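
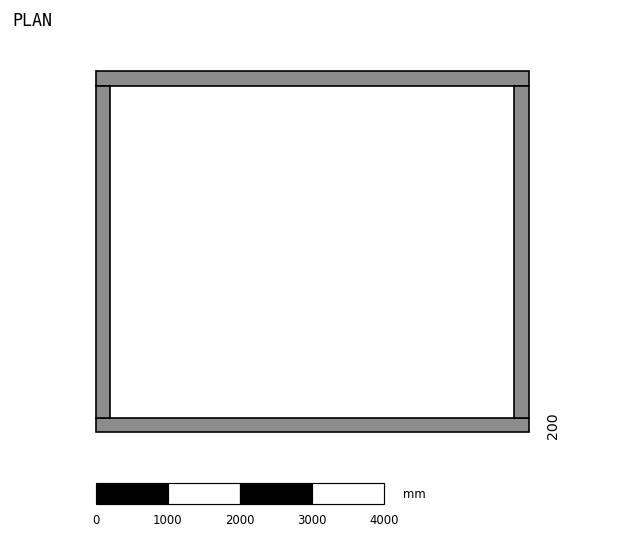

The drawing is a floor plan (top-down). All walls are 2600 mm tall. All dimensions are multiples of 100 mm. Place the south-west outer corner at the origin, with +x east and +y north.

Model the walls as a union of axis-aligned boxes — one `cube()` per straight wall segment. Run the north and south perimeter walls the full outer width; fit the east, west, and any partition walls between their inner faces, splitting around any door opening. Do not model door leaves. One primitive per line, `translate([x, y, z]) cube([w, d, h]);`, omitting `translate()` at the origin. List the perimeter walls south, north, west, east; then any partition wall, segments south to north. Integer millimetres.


cube([6000, 200, 2600]);
translate([0, 4800, 0]) cube([6000, 200, 2600]);
translate([0, 200, 0]) cube([200, 4600, 2600]);
translate([5800, 200, 0]) cube([200, 4600, 2600]);


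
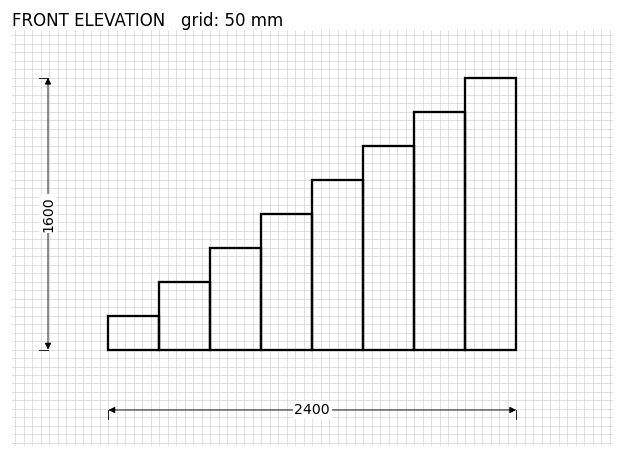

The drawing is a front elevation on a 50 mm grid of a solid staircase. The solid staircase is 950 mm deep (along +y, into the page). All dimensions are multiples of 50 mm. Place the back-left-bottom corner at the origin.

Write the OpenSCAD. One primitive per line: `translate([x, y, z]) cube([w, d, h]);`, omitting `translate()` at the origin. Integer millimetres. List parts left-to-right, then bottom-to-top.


cube([300, 950, 200]);
translate([300, 0, 0]) cube([300, 950, 400]);
translate([600, 0, 0]) cube([300, 950, 600]);
translate([900, 0, 0]) cube([300, 950, 800]);
translate([1200, 0, 0]) cube([300, 950, 1000]);
translate([1500, 0, 0]) cube([300, 950, 1200]);
translate([1800, 0, 0]) cube([300, 950, 1400]);
translate([2100, 0, 0]) cube([300, 950, 1600]);


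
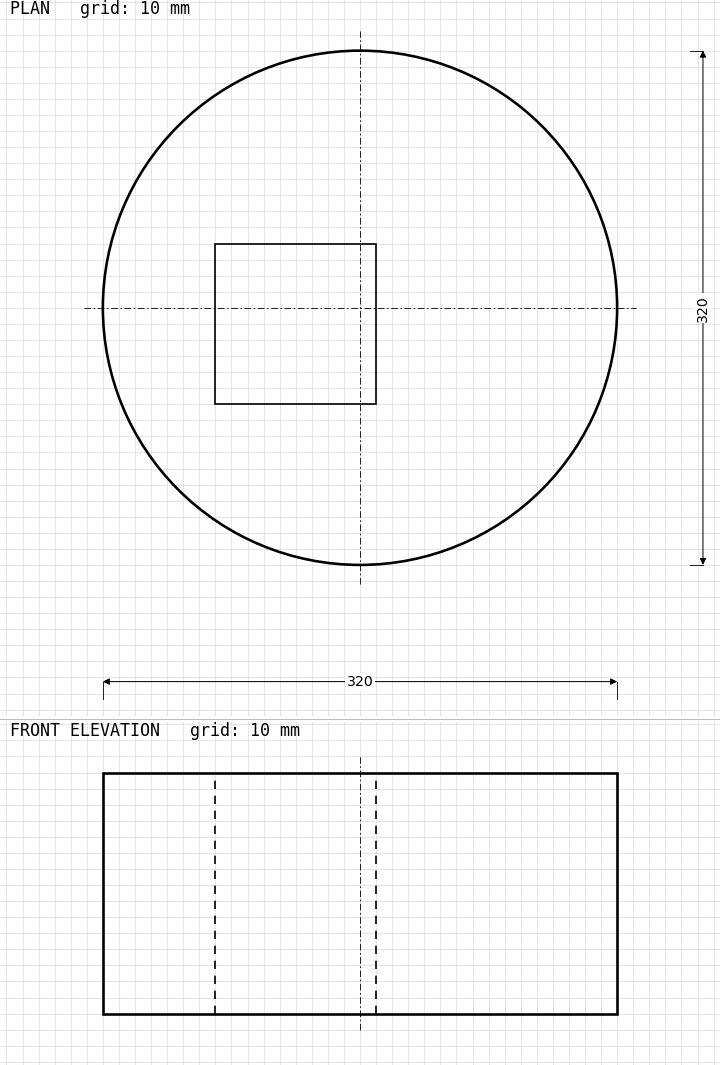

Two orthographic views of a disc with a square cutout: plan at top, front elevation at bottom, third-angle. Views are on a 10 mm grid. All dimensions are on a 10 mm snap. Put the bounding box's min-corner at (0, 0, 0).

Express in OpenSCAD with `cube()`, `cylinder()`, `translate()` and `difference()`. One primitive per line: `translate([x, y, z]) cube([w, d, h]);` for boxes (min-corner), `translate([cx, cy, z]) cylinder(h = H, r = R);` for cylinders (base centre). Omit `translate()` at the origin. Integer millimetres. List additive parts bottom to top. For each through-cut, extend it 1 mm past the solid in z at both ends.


difference() {
  translate([160, 160, 0]) cylinder(h = 150, r = 160);
  translate([70, 100, -1]) cube([100, 100, 152]);
}


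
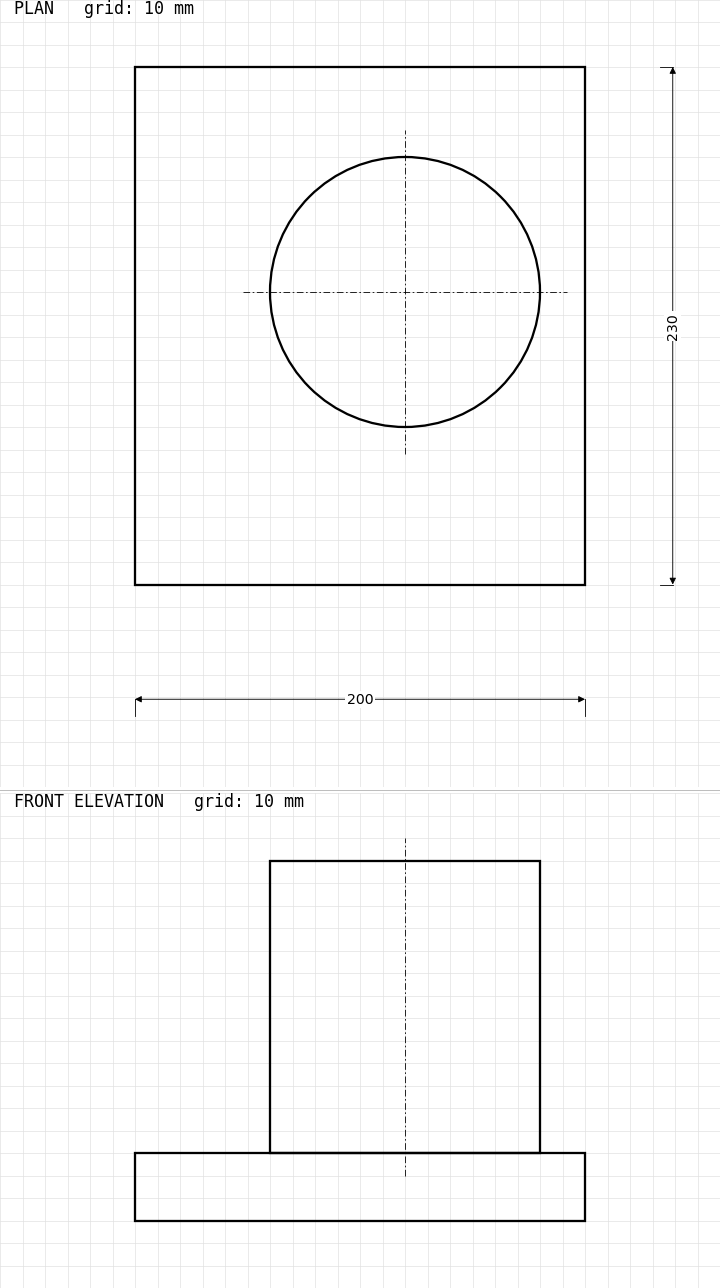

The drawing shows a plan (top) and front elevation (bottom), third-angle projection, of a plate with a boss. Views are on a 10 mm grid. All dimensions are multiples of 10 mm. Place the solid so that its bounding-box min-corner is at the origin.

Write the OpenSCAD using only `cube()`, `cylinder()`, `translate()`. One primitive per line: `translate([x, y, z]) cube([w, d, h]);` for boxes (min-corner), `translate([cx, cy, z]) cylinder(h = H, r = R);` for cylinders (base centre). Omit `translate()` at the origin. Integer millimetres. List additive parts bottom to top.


cube([200, 230, 30]);
translate([120, 130, 30]) cylinder(h = 130, r = 60);


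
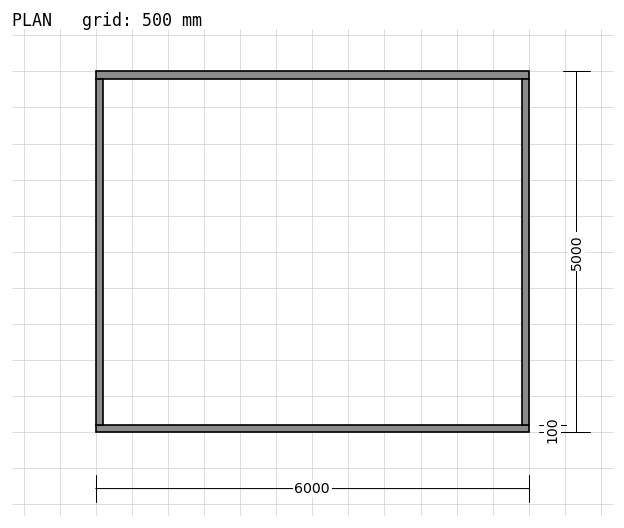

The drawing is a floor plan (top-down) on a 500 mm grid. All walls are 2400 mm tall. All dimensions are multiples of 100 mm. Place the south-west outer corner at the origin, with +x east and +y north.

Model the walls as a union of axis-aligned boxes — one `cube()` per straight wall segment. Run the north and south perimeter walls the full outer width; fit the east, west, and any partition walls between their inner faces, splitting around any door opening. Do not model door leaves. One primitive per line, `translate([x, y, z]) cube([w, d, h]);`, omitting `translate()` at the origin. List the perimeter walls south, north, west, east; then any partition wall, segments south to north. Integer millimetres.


cube([6000, 100, 2400]);
translate([0, 4900, 0]) cube([6000, 100, 2400]);
translate([0, 100, 0]) cube([100, 4800, 2400]);
translate([5900, 100, 0]) cube([100, 4800, 2400]);


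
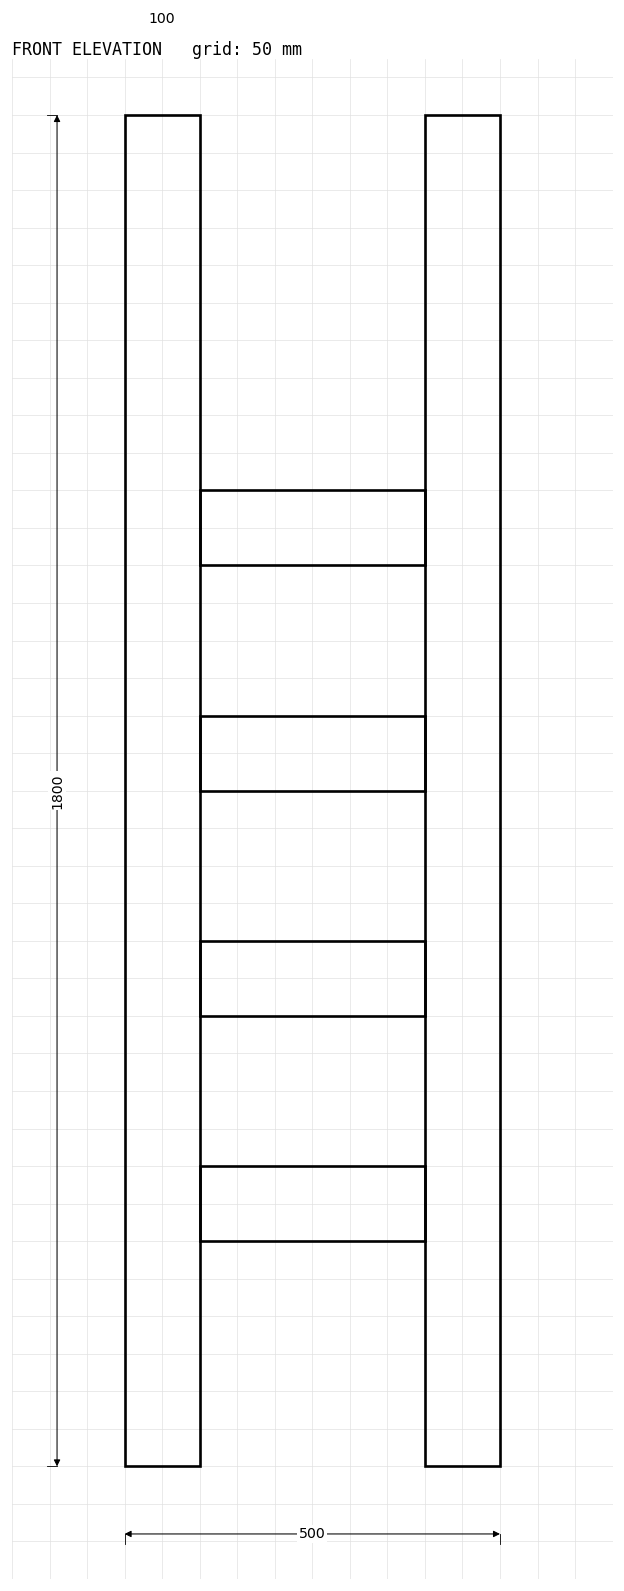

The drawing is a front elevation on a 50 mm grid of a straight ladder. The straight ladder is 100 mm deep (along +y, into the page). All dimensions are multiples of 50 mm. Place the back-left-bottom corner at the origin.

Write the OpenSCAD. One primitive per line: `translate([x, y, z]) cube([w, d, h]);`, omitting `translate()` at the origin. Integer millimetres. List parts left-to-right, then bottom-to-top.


cube([100, 100, 1800]);
translate([100, 0, 300]) cube([300, 100, 100]);
translate([100, 0, 600]) cube([300, 100, 100]);
translate([100, 0, 900]) cube([300, 100, 100]);
translate([100, 0, 1200]) cube([300, 100, 100]);
translate([400, 0, 0]) cube([100, 100, 1800]);


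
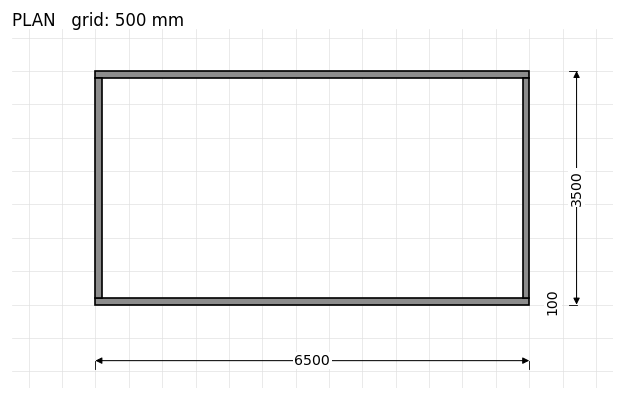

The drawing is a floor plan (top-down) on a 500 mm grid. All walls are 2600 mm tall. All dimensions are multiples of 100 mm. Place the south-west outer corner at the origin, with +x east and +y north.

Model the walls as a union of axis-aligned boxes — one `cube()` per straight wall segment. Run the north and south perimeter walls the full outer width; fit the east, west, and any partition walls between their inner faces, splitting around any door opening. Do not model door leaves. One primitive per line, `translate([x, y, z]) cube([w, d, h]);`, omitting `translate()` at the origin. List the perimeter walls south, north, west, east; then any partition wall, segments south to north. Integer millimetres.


cube([6500, 100, 2600]);
translate([0, 3400, 0]) cube([6500, 100, 2600]);
translate([0, 100, 0]) cube([100, 3300, 2600]);
translate([6400, 100, 0]) cube([100, 3300, 2600]);


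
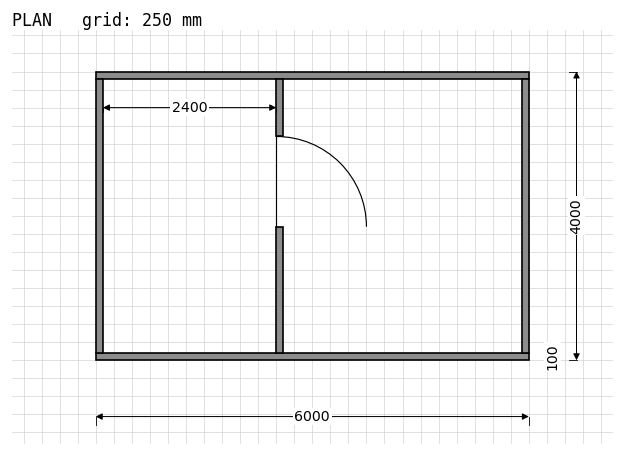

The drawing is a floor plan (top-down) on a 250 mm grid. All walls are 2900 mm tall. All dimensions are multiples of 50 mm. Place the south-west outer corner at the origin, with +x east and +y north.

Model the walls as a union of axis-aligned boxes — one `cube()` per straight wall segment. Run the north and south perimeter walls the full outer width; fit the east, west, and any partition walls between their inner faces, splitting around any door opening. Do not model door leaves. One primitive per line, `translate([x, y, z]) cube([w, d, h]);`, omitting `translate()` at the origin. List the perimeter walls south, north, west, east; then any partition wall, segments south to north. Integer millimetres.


cube([6000, 100, 2900]);
translate([0, 3900, 0]) cube([6000, 100, 2900]);
translate([0, 100, 0]) cube([100, 3800, 2900]);
translate([5900, 100, 0]) cube([100, 3800, 2900]);
translate([2500, 100, 0]) cube([100, 1750, 2900]);
translate([2500, 3100, 0]) cube([100, 800, 2900]);


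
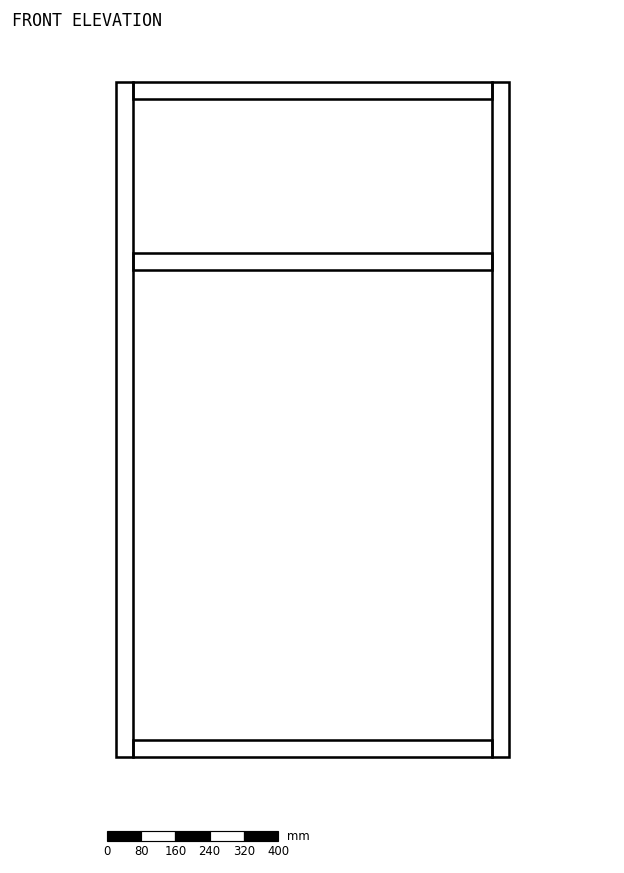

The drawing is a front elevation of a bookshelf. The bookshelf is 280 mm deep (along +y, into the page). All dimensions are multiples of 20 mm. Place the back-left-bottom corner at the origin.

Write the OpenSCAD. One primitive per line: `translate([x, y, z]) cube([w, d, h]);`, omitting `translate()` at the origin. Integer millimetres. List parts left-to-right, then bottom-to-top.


cube([40, 280, 1580]);
translate([40, 0, 0]) cube([840, 280, 40]);
translate([40, 0, 1140]) cube([840, 280, 40]);
translate([40, 0, 1540]) cube([840, 280, 40]);
translate([880, 0, 0]) cube([40, 280, 1580]);


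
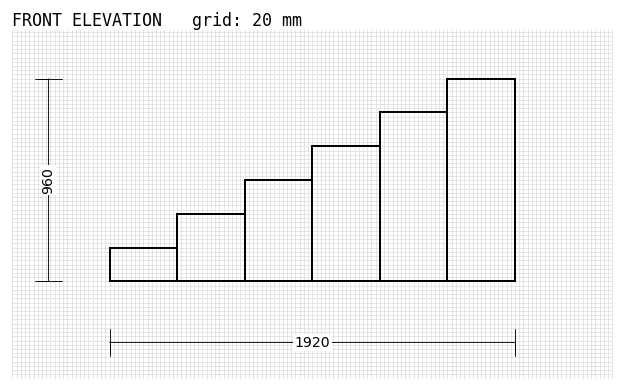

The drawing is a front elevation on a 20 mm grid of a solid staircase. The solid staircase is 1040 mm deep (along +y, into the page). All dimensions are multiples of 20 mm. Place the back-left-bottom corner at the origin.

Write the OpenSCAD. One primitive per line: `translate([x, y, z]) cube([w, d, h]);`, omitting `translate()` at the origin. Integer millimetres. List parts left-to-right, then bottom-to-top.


cube([320, 1040, 160]);
translate([320, 0, 0]) cube([320, 1040, 320]);
translate([640, 0, 0]) cube([320, 1040, 480]);
translate([960, 0, 0]) cube([320, 1040, 640]);
translate([1280, 0, 0]) cube([320, 1040, 800]);
translate([1600, 0, 0]) cube([320, 1040, 960]);


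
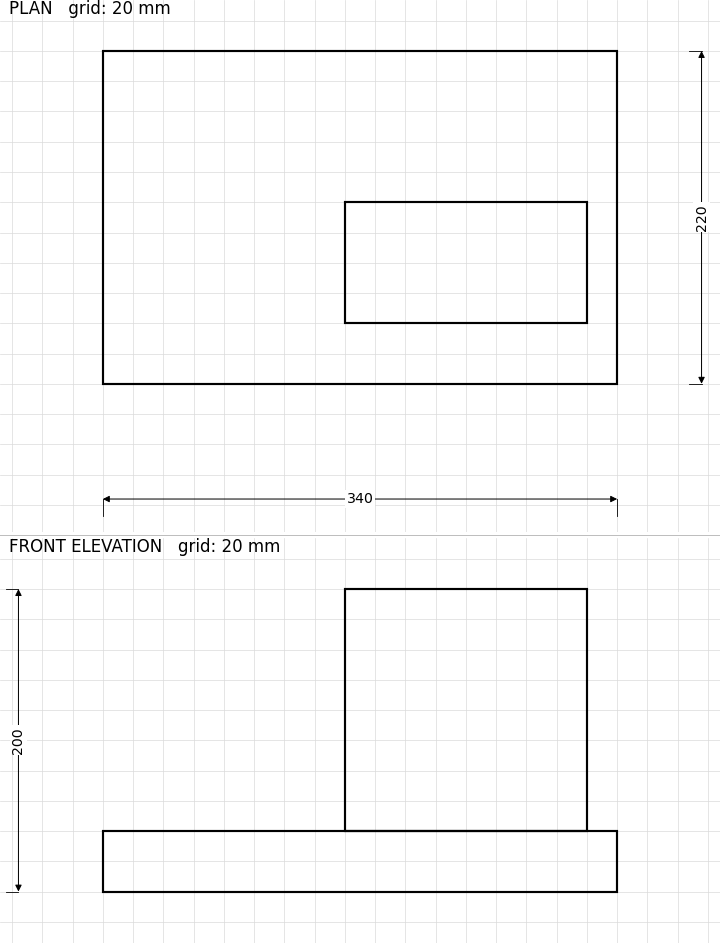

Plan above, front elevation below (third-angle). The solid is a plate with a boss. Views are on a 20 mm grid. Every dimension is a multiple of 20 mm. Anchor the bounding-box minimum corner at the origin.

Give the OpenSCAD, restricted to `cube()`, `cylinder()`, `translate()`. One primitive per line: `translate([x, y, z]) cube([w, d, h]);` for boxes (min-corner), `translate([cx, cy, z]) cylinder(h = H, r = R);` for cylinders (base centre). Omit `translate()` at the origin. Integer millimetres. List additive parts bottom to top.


cube([340, 220, 40]);
translate([160, 40, 40]) cube([160, 80, 160]);


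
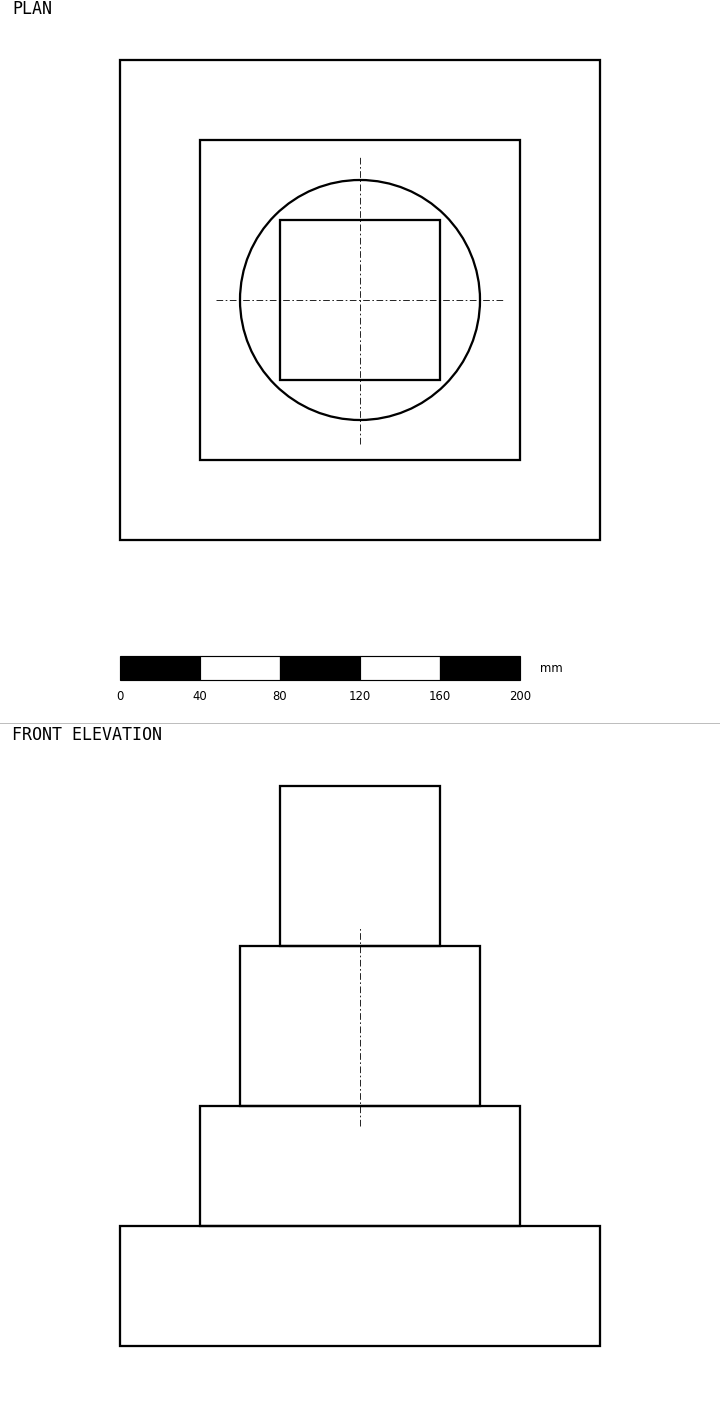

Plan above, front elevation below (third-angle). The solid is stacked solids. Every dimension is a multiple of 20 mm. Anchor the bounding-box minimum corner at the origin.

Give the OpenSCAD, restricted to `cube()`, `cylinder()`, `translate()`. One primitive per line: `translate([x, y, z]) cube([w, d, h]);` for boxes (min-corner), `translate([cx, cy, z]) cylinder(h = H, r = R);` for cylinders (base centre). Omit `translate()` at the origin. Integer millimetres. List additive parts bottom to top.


cube([240, 240, 60]);
translate([40, 40, 60]) cube([160, 160, 60]);
translate([120, 120, 120]) cylinder(h = 80, r = 60);
translate([80, 80, 200]) cube([80, 80, 80]);


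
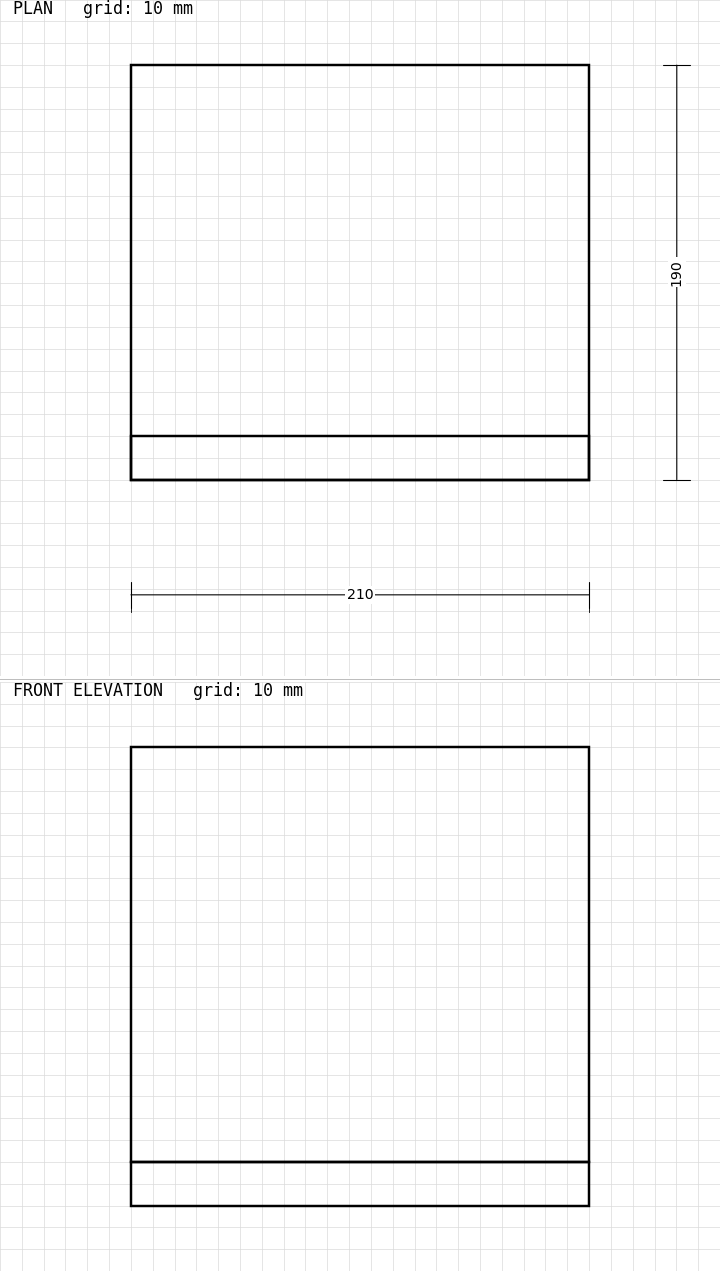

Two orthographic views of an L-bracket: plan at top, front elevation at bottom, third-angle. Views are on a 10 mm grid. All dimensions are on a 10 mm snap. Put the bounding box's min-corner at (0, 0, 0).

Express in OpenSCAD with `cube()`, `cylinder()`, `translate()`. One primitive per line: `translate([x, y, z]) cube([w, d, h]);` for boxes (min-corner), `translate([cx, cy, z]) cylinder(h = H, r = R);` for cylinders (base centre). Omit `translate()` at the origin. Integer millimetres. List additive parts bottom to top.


cube([210, 190, 20]);
translate([0, 0, 20]) cube([210, 20, 190]);


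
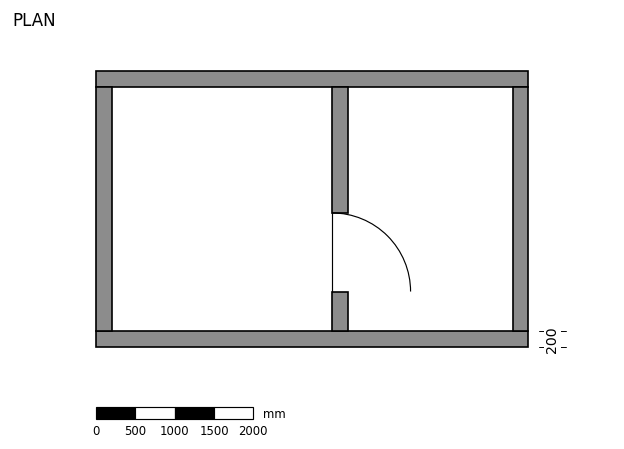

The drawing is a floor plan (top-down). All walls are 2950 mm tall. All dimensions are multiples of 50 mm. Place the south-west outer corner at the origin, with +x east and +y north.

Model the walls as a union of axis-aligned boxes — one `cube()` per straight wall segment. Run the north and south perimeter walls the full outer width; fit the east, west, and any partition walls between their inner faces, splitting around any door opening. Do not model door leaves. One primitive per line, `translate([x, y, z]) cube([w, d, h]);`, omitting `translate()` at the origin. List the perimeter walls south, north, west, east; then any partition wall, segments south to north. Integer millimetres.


cube([5500, 200, 2950]);
translate([0, 3300, 0]) cube([5500, 200, 2950]);
translate([0, 200, 0]) cube([200, 3100, 2950]);
translate([5300, 200, 0]) cube([200, 3100, 2950]);
translate([3000, 200, 0]) cube([200, 500, 2950]);
translate([3000, 1700, 0]) cube([200, 1600, 2950]);


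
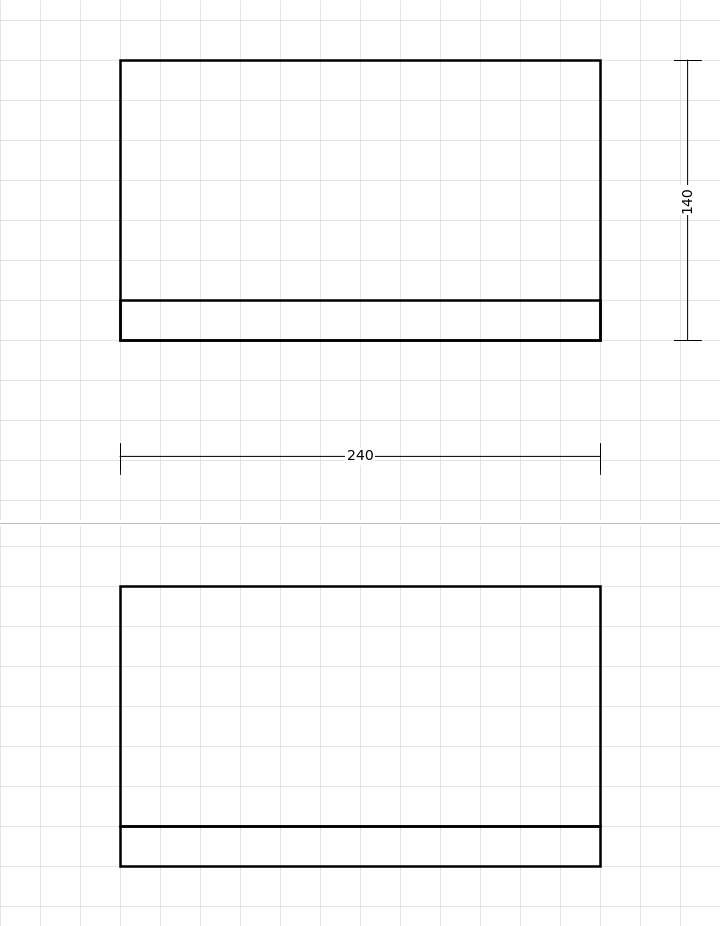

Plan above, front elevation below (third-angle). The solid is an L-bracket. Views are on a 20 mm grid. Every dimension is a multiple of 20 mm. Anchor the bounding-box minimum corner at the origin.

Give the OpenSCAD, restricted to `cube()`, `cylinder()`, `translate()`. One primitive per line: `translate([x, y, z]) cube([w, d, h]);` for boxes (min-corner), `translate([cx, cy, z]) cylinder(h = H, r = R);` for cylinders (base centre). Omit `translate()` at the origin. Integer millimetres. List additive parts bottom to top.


cube([240, 140, 20]);
translate([0, 0, 20]) cube([240, 20, 120]);


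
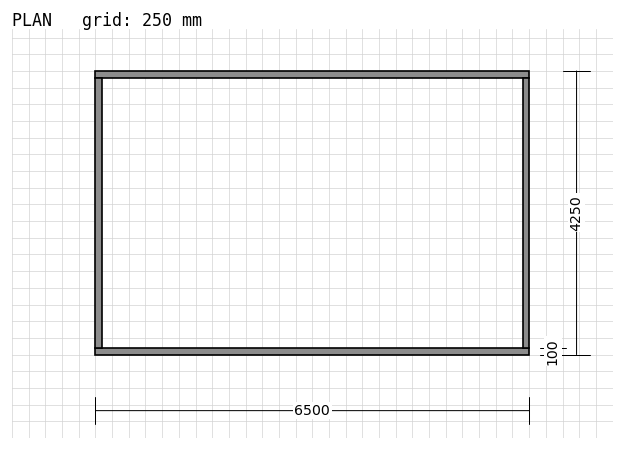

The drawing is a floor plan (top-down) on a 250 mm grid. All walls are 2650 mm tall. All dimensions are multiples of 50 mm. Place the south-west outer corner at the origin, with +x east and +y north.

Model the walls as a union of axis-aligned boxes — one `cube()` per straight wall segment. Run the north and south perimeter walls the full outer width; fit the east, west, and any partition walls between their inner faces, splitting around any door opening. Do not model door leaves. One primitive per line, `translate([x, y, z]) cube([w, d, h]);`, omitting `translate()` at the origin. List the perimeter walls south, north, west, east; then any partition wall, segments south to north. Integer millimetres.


cube([6500, 100, 2650]);
translate([0, 4150, 0]) cube([6500, 100, 2650]);
translate([0, 100, 0]) cube([100, 4050, 2650]);
translate([6400, 100, 0]) cube([100, 4050, 2650]);


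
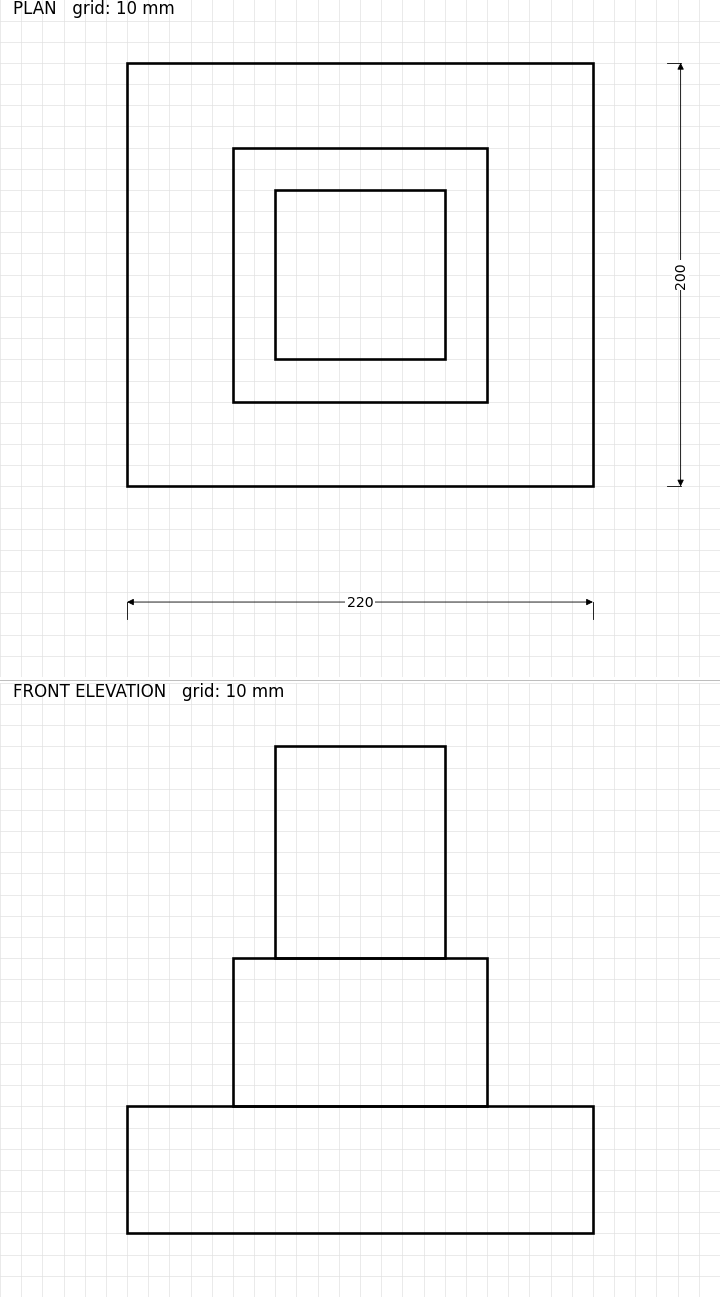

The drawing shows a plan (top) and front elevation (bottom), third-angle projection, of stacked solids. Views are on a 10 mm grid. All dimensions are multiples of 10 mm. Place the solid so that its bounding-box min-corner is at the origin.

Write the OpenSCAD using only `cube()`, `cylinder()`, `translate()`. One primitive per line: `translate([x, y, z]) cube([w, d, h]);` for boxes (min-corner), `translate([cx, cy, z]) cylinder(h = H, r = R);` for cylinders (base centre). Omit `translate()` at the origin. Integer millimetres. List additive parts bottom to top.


cube([220, 200, 60]);
translate([50, 40, 60]) cube([120, 120, 70]);
translate([70, 60, 130]) cube([80, 80, 100]);


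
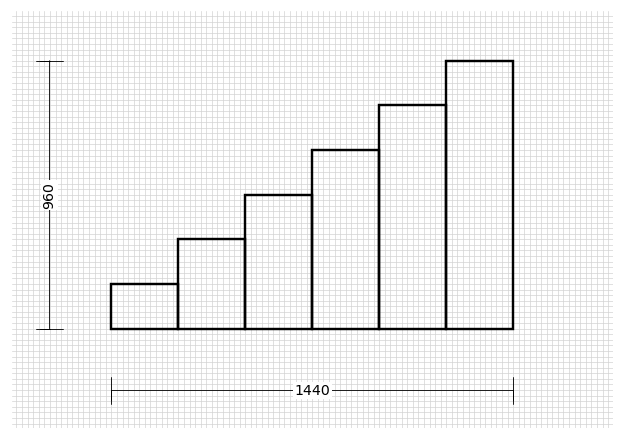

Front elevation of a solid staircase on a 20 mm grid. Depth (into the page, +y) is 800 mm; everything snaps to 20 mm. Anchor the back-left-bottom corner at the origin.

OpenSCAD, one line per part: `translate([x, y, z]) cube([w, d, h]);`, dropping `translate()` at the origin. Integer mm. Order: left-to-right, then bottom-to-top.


cube([240, 800, 160]);
translate([240, 0, 0]) cube([240, 800, 320]);
translate([480, 0, 0]) cube([240, 800, 480]);
translate([720, 0, 0]) cube([240, 800, 640]);
translate([960, 0, 0]) cube([240, 800, 800]);
translate([1200, 0, 0]) cube([240, 800, 960]);


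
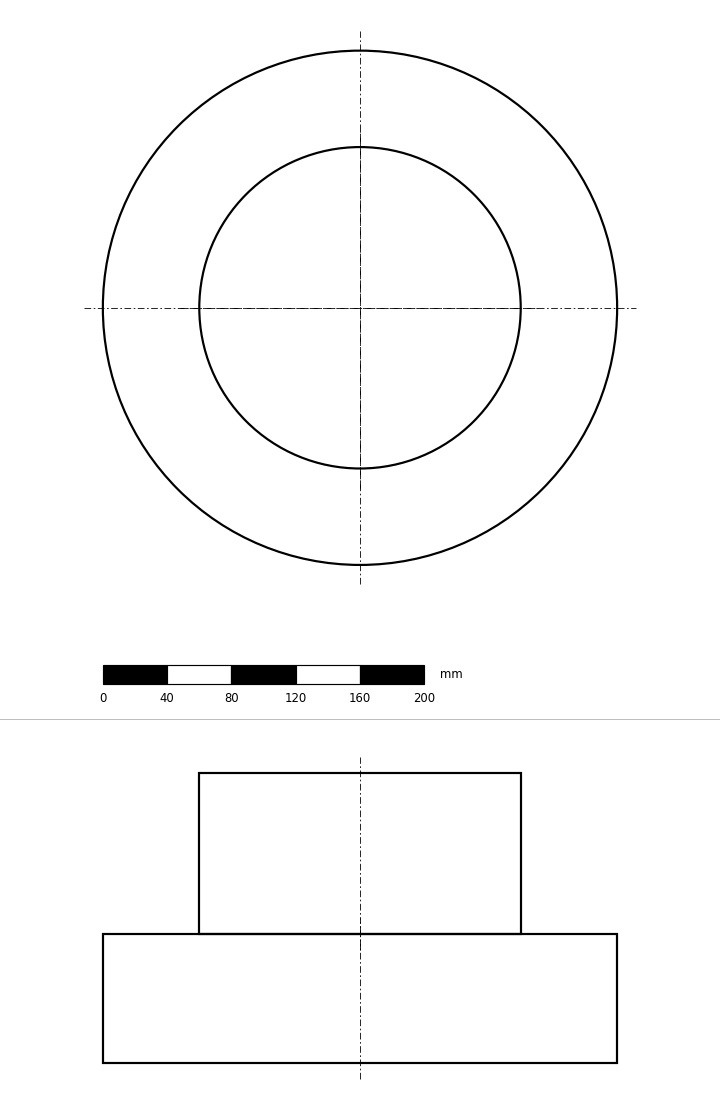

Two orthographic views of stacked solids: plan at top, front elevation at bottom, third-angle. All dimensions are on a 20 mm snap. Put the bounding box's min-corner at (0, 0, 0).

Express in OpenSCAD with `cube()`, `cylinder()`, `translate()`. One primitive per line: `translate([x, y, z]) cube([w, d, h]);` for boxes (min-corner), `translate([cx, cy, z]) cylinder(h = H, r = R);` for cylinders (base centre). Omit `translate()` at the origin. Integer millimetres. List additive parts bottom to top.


translate([160, 160, 0]) cylinder(h = 80, r = 160);
translate([160, 160, 80]) cylinder(h = 100, r = 100);


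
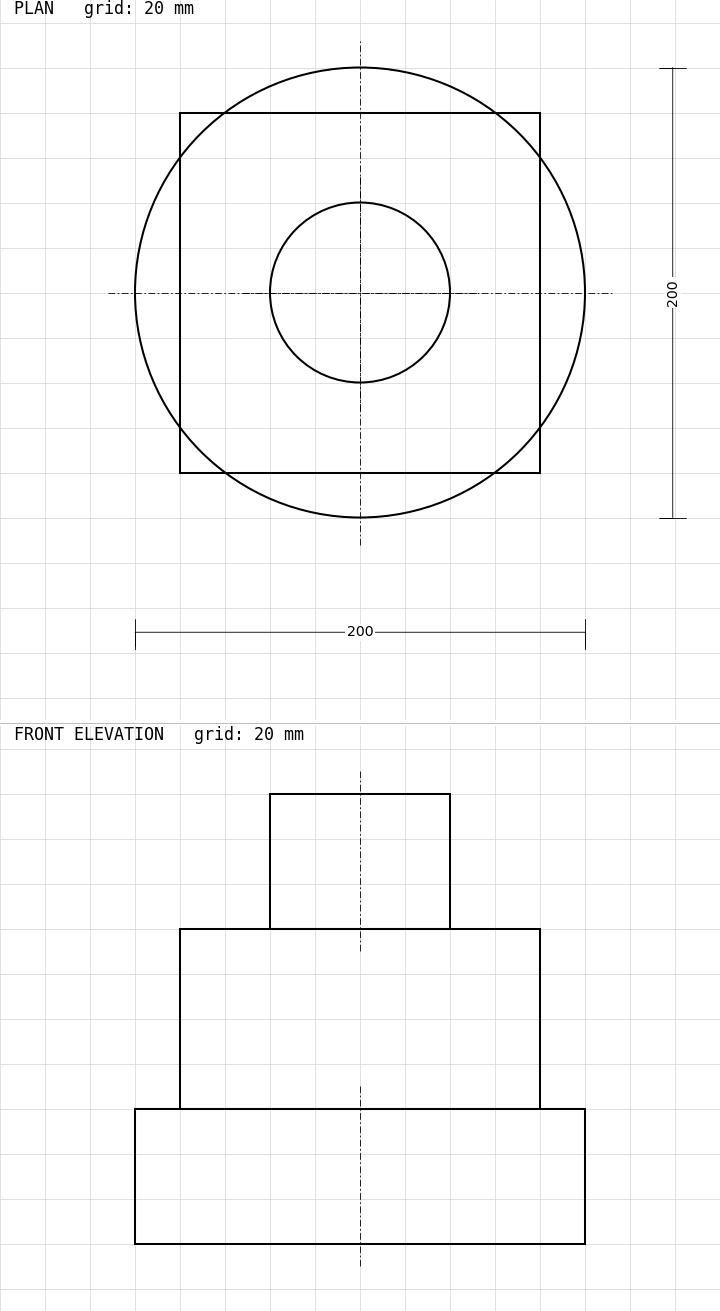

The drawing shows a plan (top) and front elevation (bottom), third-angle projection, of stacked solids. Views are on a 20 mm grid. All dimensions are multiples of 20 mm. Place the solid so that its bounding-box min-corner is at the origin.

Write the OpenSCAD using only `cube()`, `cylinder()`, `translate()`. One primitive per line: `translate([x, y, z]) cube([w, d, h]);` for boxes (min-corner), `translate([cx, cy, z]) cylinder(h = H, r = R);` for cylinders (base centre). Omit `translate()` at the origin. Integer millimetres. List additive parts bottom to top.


translate([100, 100, 0]) cylinder(h = 60, r = 100);
translate([20, 20, 60]) cube([160, 160, 80]);
translate([100, 100, 140]) cylinder(h = 60, r = 40);


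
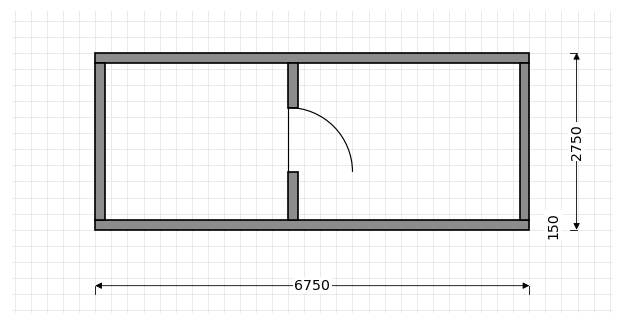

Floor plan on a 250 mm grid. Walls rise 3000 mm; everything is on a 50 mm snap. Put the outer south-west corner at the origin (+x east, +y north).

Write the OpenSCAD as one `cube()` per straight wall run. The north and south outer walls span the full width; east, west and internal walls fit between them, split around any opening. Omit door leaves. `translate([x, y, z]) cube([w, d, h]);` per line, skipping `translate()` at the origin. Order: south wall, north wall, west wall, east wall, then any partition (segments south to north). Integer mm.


cube([6750, 150, 3000]);
translate([0, 2600, 0]) cube([6750, 150, 3000]);
translate([0, 150, 0]) cube([150, 2450, 3000]);
translate([6600, 150, 0]) cube([150, 2450, 3000]);
translate([3000, 150, 0]) cube([150, 750, 3000]);
translate([3000, 1900, 0]) cube([150, 700, 3000]);


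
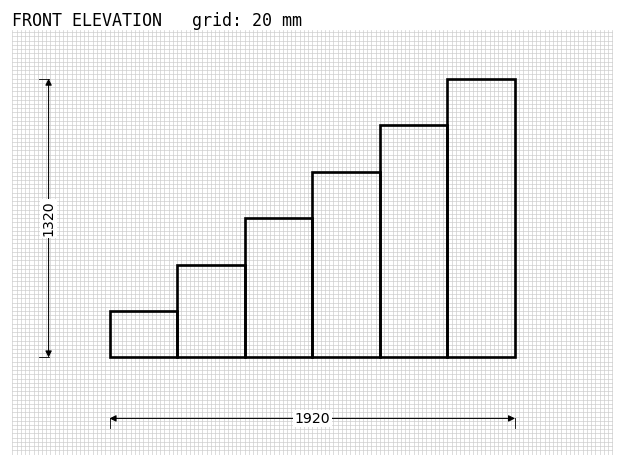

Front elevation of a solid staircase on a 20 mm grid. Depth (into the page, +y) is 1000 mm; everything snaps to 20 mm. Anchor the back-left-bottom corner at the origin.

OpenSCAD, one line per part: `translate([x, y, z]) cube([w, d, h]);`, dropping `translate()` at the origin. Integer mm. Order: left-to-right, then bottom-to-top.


cube([320, 1000, 220]);
translate([320, 0, 0]) cube([320, 1000, 440]);
translate([640, 0, 0]) cube([320, 1000, 660]);
translate([960, 0, 0]) cube([320, 1000, 880]);
translate([1280, 0, 0]) cube([320, 1000, 1100]);
translate([1600, 0, 0]) cube([320, 1000, 1320]);


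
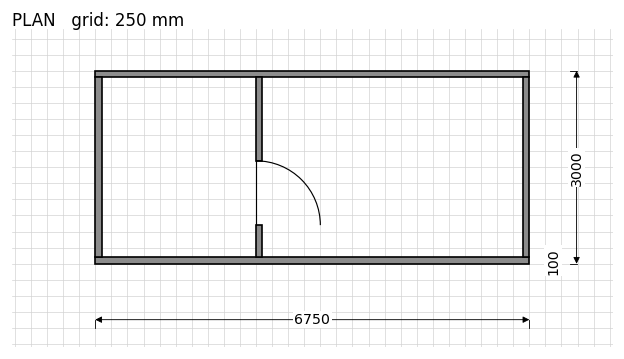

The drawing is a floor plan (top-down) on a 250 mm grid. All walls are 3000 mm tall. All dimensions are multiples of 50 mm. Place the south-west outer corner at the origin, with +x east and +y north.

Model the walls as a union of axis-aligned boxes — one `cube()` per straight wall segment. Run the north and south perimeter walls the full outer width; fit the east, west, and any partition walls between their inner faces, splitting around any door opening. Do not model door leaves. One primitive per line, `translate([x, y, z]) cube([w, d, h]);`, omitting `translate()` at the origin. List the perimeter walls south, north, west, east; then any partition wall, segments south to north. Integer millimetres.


cube([6750, 100, 3000]);
translate([0, 2900, 0]) cube([6750, 100, 3000]);
translate([0, 100, 0]) cube([100, 2800, 3000]);
translate([6650, 100, 0]) cube([100, 2800, 3000]);
translate([2500, 100, 0]) cube([100, 500, 3000]);
translate([2500, 1600, 0]) cube([100, 1300, 3000]);


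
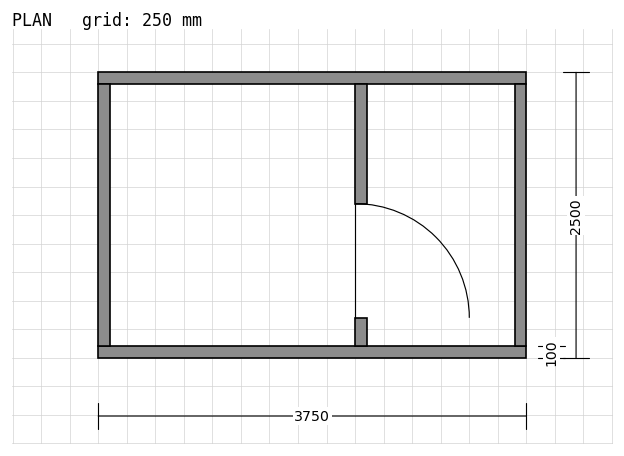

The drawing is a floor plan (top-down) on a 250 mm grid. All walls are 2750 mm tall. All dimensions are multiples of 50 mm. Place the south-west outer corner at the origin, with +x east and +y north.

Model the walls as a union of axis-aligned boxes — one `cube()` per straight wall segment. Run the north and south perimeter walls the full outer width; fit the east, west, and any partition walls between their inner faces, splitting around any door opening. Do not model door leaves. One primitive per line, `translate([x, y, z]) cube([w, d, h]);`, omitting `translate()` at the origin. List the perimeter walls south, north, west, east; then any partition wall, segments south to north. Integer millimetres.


cube([3750, 100, 2750]);
translate([0, 2400, 0]) cube([3750, 100, 2750]);
translate([0, 100, 0]) cube([100, 2300, 2750]);
translate([3650, 100, 0]) cube([100, 2300, 2750]);
translate([2250, 100, 0]) cube([100, 250, 2750]);
translate([2250, 1350, 0]) cube([100, 1050, 2750]);


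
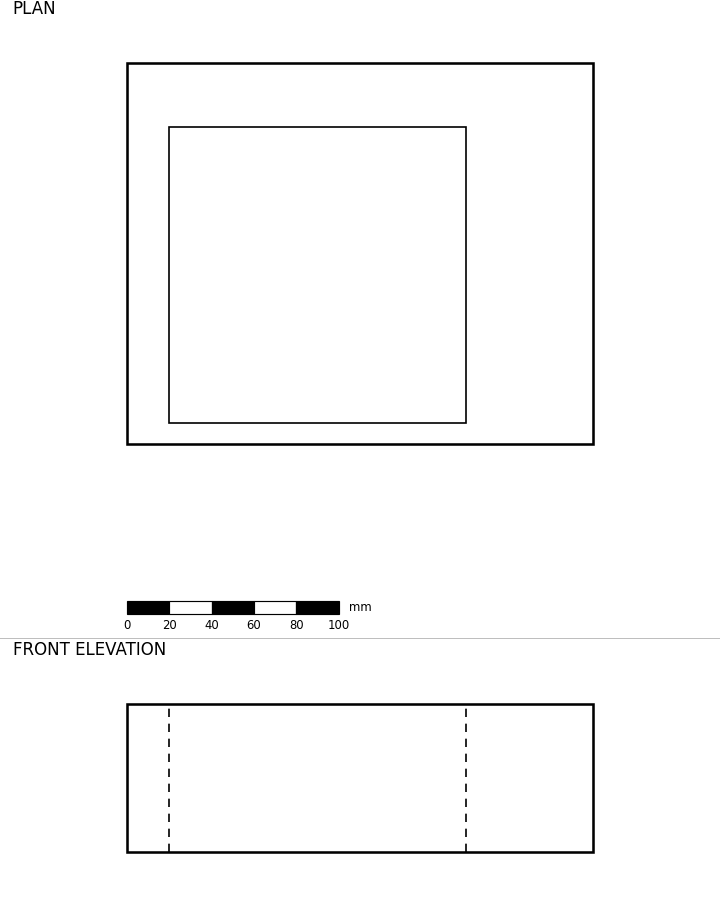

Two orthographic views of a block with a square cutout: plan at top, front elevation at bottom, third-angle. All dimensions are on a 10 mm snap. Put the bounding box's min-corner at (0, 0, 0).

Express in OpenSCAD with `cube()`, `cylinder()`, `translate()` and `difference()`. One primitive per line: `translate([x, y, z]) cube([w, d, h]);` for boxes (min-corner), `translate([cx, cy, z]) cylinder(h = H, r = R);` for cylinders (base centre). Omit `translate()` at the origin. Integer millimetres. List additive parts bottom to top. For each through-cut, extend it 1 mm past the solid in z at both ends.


difference() {
  cube([220, 180, 70]);
  translate([20, 10, -1]) cube([140, 140, 72]);
}


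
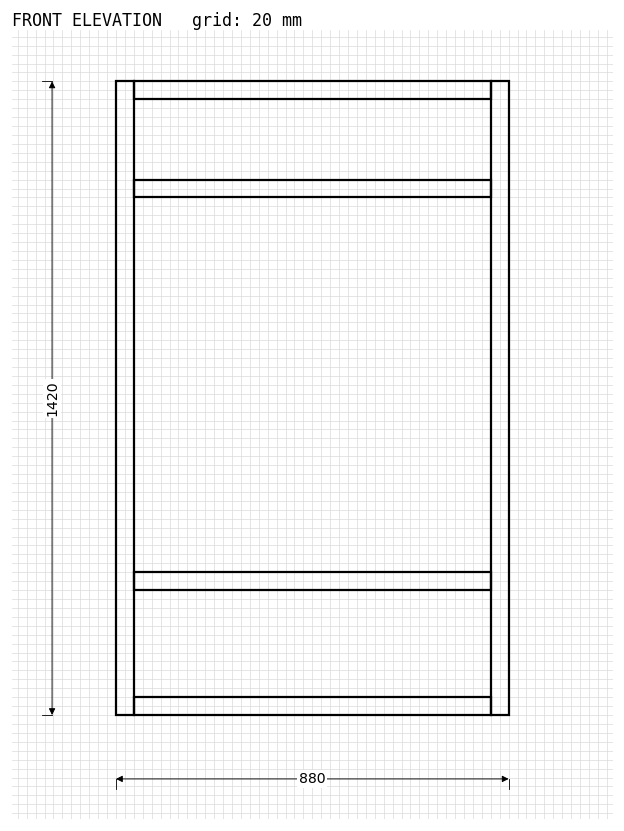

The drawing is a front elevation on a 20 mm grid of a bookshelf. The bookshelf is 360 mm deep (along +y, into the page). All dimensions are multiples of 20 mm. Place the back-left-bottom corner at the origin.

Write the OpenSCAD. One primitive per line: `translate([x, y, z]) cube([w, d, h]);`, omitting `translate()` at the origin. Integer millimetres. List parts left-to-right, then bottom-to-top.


cube([40, 360, 1420]);
translate([40, 0, 0]) cube([800, 360, 40]);
translate([40, 0, 280]) cube([800, 360, 40]);
translate([40, 0, 1160]) cube([800, 360, 40]);
translate([40, 0, 1380]) cube([800, 360, 40]);
translate([840, 0, 0]) cube([40, 360, 1420]);


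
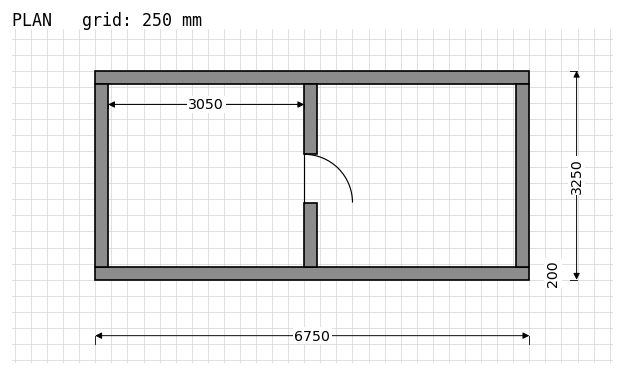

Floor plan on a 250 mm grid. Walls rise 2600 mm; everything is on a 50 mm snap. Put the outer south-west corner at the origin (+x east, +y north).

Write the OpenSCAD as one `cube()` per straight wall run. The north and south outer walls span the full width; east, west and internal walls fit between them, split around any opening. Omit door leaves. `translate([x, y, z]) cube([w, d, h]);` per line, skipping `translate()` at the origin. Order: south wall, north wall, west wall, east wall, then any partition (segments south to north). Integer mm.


cube([6750, 200, 2600]);
translate([0, 3050, 0]) cube([6750, 200, 2600]);
translate([0, 200, 0]) cube([200, 2850, 2600]);
translate([6550, 200, 0]) cube([200, 2850, 2600]);
translate([3250, 200, 0]) cube([200, 1000, 2600]);
translate([3250, 1950, 0]) cube([200, 1100, 2600]);


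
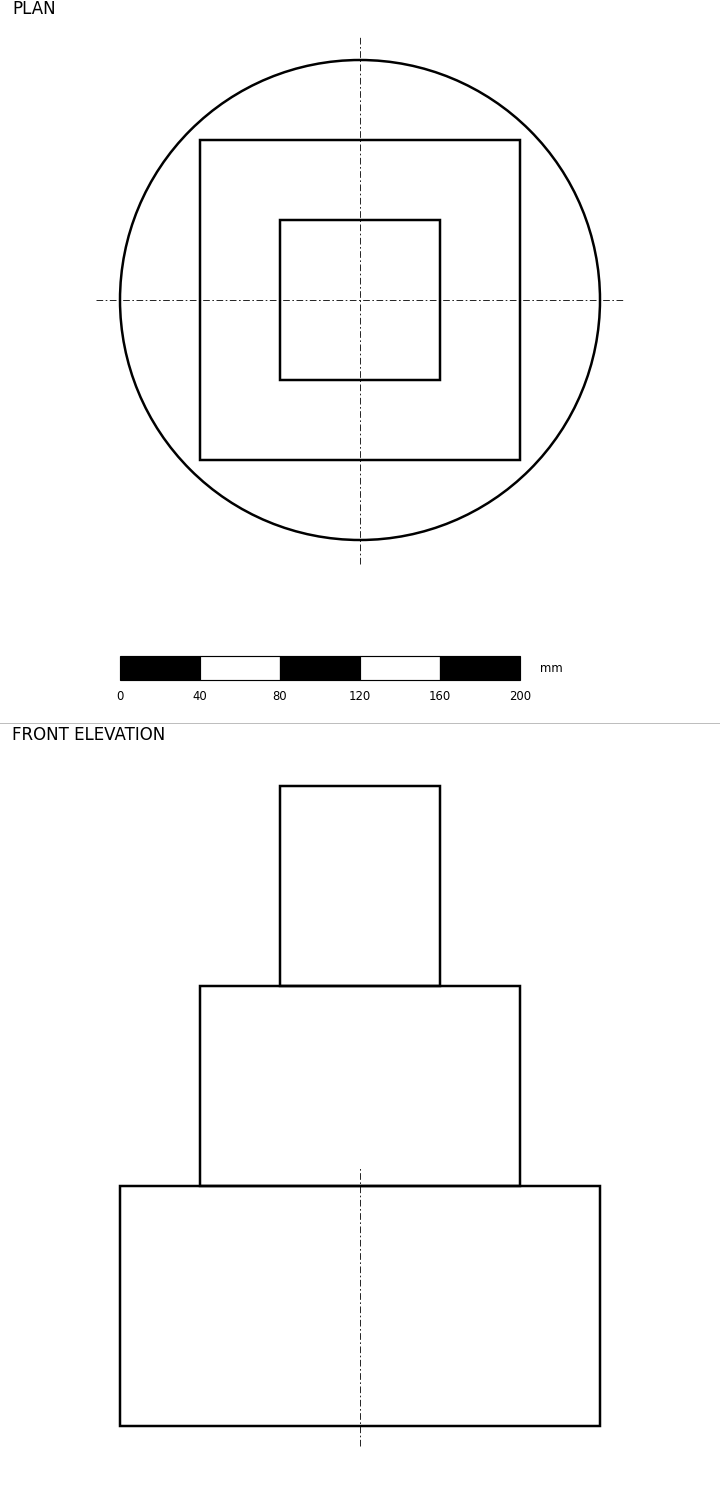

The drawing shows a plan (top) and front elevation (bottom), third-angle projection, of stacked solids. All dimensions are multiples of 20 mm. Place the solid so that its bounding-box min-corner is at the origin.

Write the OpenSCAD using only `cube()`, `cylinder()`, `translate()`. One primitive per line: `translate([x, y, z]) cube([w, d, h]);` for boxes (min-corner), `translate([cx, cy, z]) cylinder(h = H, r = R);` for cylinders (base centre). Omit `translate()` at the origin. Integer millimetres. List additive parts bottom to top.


translate([120, 120, 0]) cylinder(h = 120, r = 120);
translate([40, 40, 120]) cube([160, 160, 100]);
translate([80, 80, 220]) cube([80, 80, 100]);


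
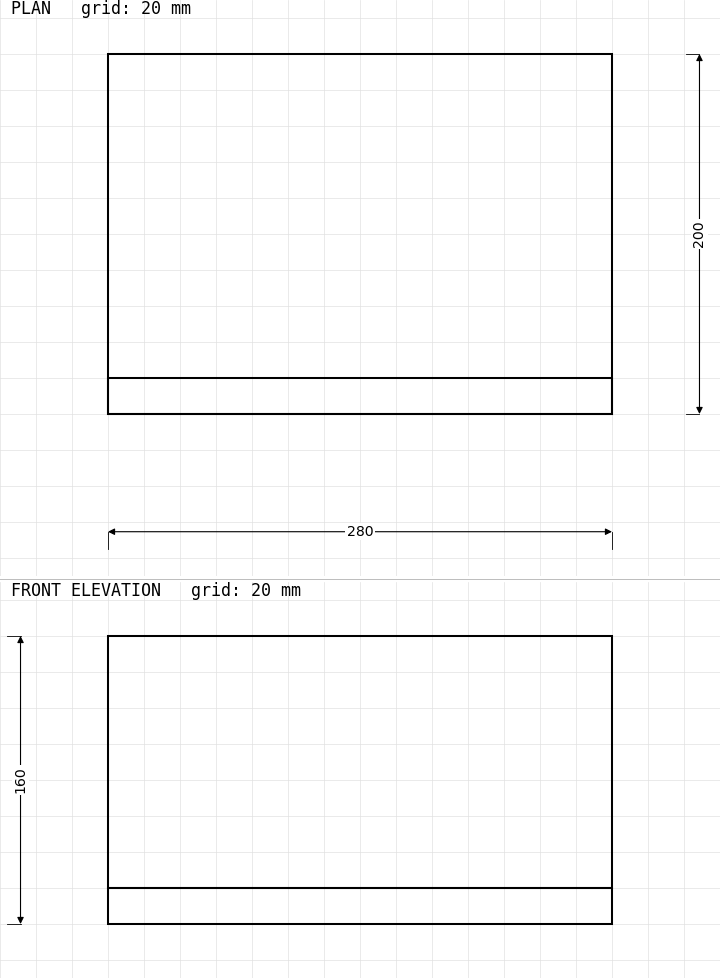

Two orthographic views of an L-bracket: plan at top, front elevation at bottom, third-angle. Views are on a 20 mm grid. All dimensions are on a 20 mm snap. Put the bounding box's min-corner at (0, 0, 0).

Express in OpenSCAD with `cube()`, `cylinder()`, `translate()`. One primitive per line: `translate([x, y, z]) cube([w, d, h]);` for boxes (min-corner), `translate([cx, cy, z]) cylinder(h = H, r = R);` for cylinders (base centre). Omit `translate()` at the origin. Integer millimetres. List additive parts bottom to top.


cube([280, 200, 20]);
translate([0, 0, 20]) cube([280, 20, 140]);


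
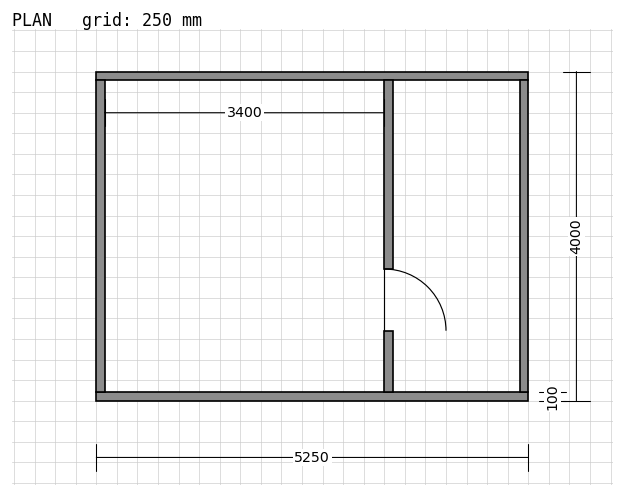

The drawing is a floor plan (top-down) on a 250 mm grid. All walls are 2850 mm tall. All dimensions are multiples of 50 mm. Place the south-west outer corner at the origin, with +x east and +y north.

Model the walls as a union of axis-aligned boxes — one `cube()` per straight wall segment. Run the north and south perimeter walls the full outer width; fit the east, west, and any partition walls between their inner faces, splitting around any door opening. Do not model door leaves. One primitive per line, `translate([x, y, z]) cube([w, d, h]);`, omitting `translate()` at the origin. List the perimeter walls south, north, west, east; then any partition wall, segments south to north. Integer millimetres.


cube([5250, 100, 2850]);
translate([0, 3900, 0]) cube([5250, 100, 2850]);
translate([0, 100, 0]) cube([100, 3800, 2850]);
translate([5150, 100, 0]) cube([100, 3800, 2850]);
translate([3500, 100, 0]) cube([100, 750, 2850]);
translate([3500, 1600, 0]) cube([100, 2300, 2850]);


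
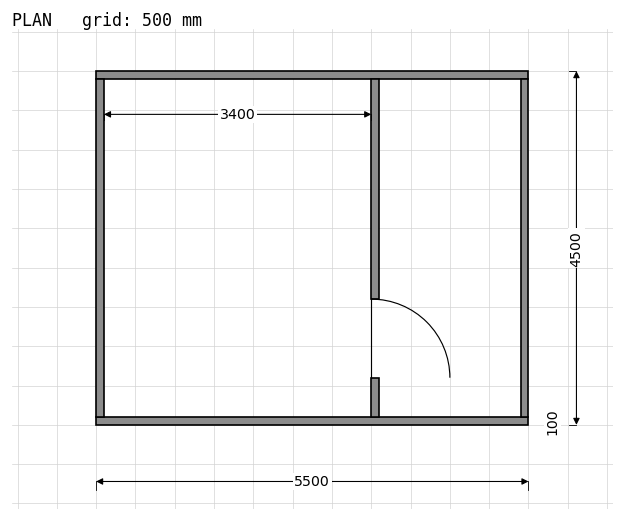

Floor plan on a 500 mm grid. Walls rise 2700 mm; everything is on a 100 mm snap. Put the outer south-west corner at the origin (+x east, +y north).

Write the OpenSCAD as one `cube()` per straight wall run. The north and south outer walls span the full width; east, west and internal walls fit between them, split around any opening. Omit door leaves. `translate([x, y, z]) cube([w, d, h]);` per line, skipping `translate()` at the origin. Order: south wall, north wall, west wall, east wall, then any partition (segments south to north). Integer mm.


cube([5500, 100, 2700]);
translate([0, 4400, 0]) cube([5500, 100, 2700]);
translate([0, 100, 0]) cube([100, 4300, 2700]);
translate([5400, 100, 0]) cube([100, 4300, 2700]);
translate([3500, 100, 0]) cube([100, 500, 2700]);
translate([3500, 1600, 0]) cube([100, 2800, 2700]);


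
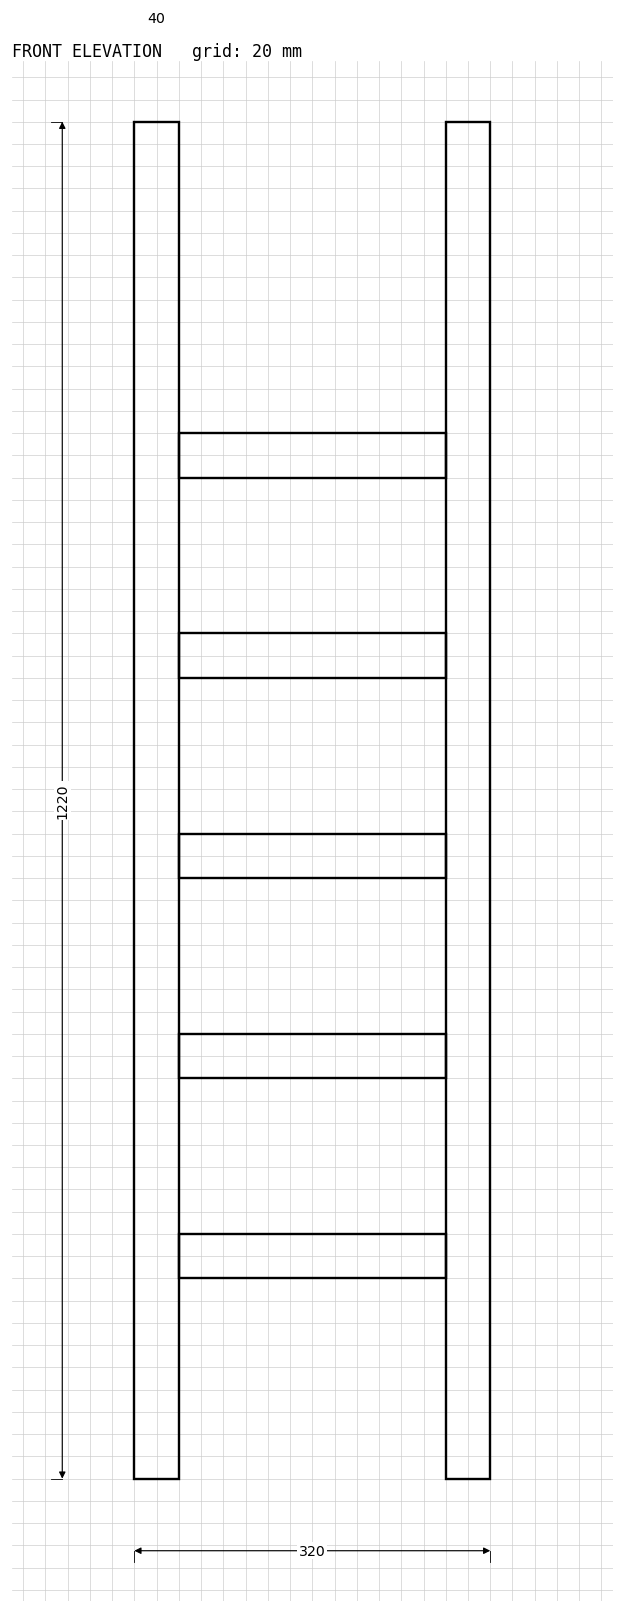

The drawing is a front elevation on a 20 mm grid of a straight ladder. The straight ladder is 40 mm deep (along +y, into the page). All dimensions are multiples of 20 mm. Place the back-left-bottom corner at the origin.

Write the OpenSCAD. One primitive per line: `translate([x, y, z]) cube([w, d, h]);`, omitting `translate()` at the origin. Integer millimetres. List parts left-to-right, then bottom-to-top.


cube([40, 40, 1220]);
translate([40, 0, 180]) cube([240, 40, 40]);
translate([40, 0, 360]) cube([240, 40, 40]);
translate([40, 0, 540]) cube([240, 40, 40]);
translate([40, 0, 720]) cube([240, 40, 40]);
translate([40, 0, 900]) cube([240, 40, 40]);
translate([280, 0, 0]) cube([40, 40, 1220]);


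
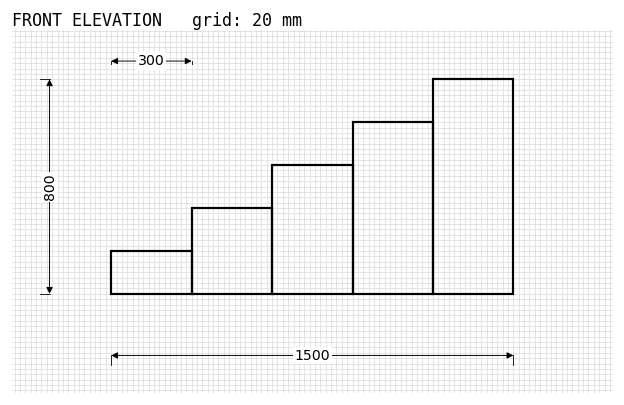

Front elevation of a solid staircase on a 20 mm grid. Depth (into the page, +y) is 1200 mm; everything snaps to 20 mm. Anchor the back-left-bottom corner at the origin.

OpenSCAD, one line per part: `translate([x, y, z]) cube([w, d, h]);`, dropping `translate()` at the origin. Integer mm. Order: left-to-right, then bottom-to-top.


cube([300, 1200, 160]);
translate([300, 0, 0]) cube([300, 1200, 320]);
translate([600, 0, 0]) cube([300, 1200, 480]);
translate([900, 0, 0]) cube([300, 1200, 640]);
translate([1200, 0, 0]) cube([300, 1200, 800]);


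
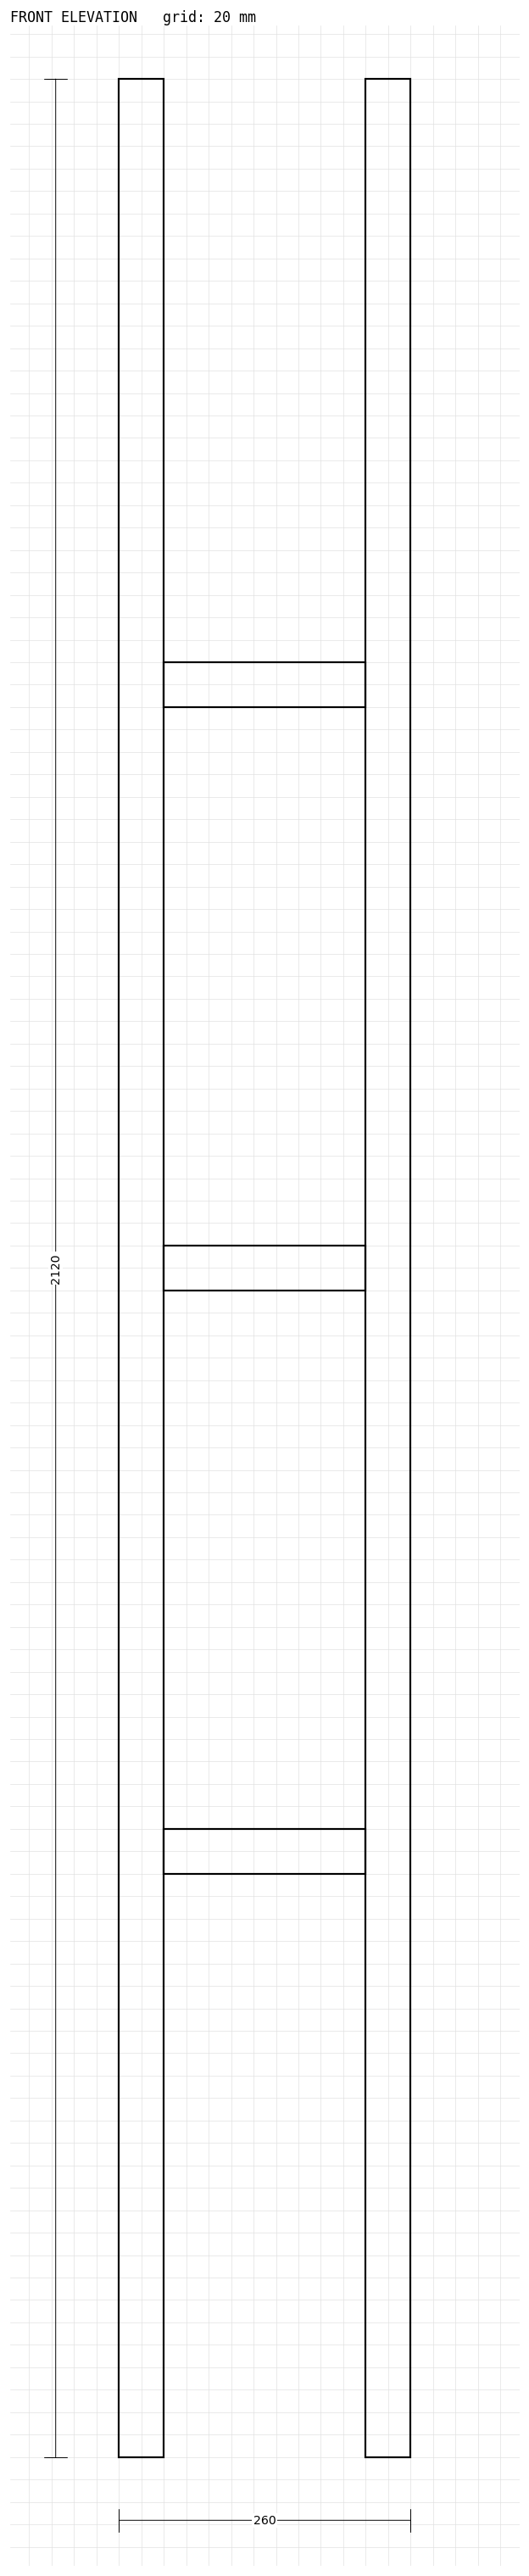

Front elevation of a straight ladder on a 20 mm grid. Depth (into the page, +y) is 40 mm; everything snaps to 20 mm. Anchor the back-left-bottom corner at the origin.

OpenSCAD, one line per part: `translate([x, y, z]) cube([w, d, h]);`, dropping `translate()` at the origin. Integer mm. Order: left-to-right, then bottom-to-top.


cube([40, 40, 2120]);
translate([40, 0, 520]) cube([180, 40, 40]);
translate([40, 0, 1040]) cube([180, 40, 40]);
translate([40, 0, 1560]) cube([180, 40, 40]);
translate([220, 0, 0]) cube([40, 40, 2120]);


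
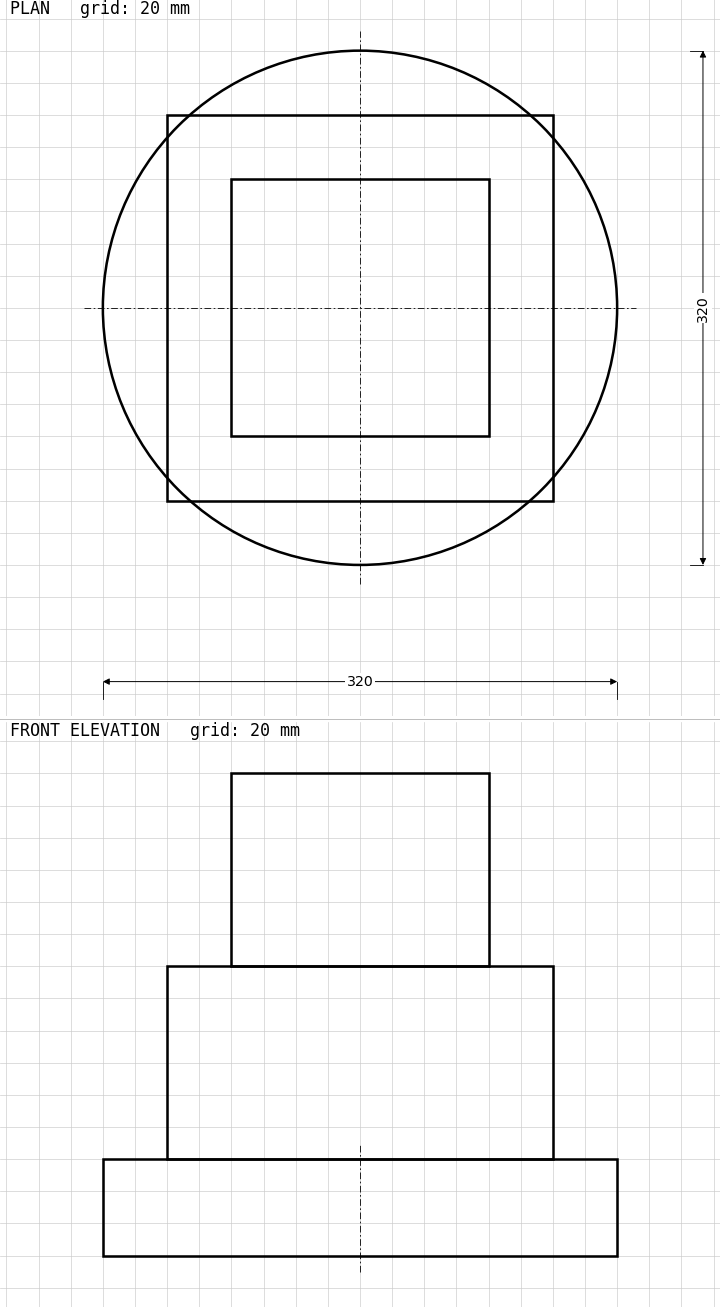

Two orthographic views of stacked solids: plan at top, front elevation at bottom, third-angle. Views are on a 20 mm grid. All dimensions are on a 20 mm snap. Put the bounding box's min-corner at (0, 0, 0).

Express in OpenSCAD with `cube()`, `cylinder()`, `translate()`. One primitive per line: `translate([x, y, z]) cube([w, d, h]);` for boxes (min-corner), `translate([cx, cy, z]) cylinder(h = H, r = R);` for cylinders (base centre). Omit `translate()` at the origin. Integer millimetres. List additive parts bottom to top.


translate([160, 160, 0]) cylinder(h = 60, r = 160);
translate([40, 40, 60]) cube([240, 240, 120]);
translate([80, 80, 180]) cube([160, 160, 120]);


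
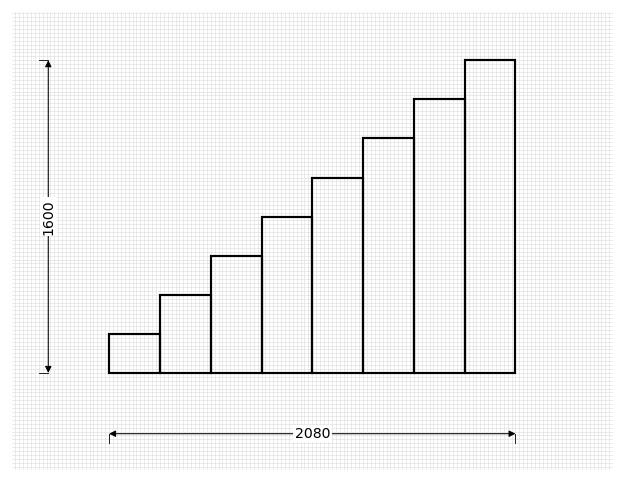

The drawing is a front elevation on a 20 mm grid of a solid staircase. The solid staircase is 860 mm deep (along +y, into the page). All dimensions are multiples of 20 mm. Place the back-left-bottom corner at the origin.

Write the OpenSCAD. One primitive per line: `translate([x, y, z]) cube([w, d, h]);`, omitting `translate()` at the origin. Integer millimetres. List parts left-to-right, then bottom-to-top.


cube([260, 860, 200]);
translate([260, 0, 0]) cube([260, 860, 400]);
translate([520, 0, 0]) cube([260, 860, 600]);
translate([780, 0, 0]) cube([260, 860, 800]);
translate([1040, 0, 0]) cube([260, 860, 1000]);
translate([1300, 0, 0]) cube([260, 860, 1200]);
translate([1560, 0, 0]) cube([260, 860, 1400]);
translate([1820, 0, 0]) cube([260, 860, 1600]);


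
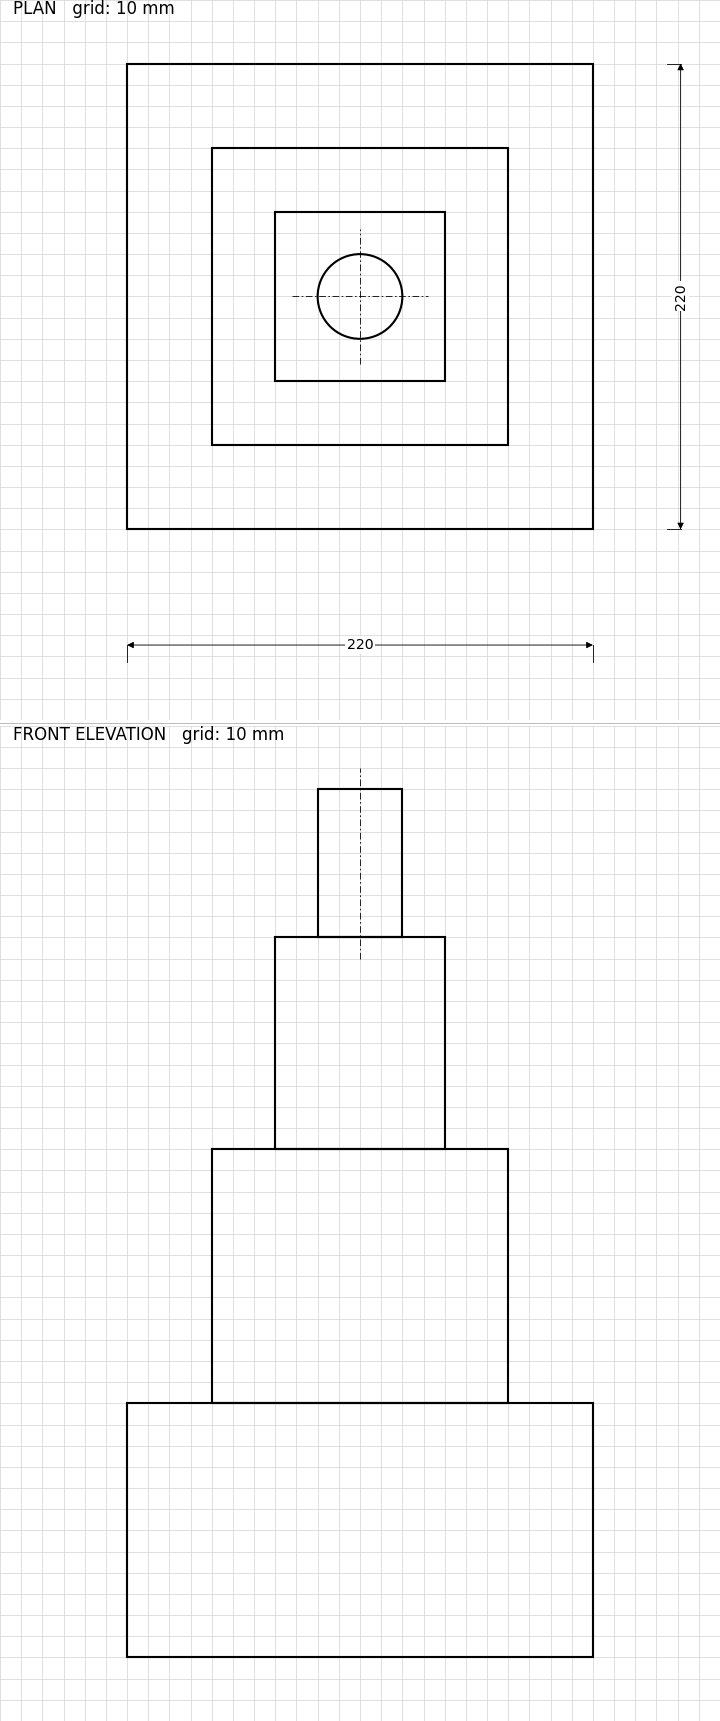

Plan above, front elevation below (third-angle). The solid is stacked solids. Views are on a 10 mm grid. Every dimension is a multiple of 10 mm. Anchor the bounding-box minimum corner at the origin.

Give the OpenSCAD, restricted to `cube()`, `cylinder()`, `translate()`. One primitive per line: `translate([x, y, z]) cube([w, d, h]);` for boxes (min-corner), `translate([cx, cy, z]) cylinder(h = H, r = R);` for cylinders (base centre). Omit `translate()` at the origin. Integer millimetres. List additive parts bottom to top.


cube([220, 220, 120]);
translate([40, 40, 120]) cube([140, 140, 120]);
translate([70, 70, 240]) cube([80, 80, 100]);
translate([110, 110, 340]) cylinder(h = 70, r = 20);
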